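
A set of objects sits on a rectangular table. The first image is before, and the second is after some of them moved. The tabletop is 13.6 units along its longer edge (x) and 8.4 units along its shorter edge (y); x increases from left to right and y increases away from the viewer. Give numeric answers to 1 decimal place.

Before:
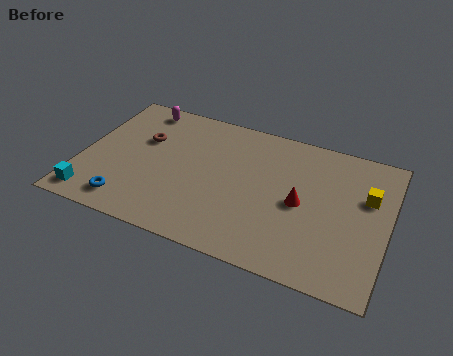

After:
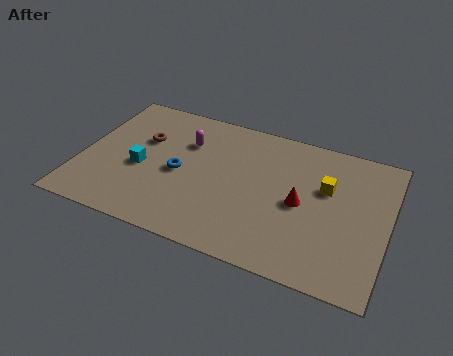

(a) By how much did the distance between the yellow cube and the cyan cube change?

-4.3

Before: roughly 12.6 units apart; after: 8.3. That's 4.3 units closer together.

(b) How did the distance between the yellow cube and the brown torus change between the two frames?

-1.8

The distance was about 10.0 in the first image and 8.2 in the second, so they moved 1.8 units closer together.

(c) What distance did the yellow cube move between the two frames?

1.8

From (12.6, 5.4) to (10.8, 5.3), the yellow cube covered √(1.8² + 0.1²) ≈ 1.8 units.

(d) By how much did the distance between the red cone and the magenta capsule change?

-2.7

The distance was about 8.3 in the first image and 5.6 in the second, so they moved 2.7 units closer together.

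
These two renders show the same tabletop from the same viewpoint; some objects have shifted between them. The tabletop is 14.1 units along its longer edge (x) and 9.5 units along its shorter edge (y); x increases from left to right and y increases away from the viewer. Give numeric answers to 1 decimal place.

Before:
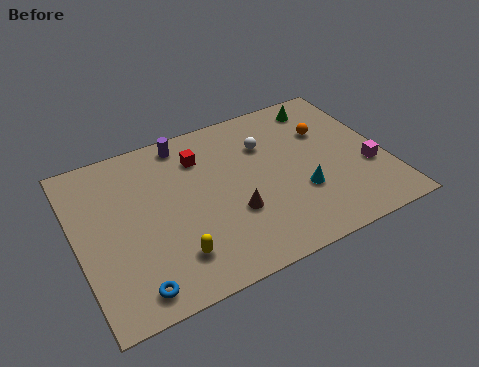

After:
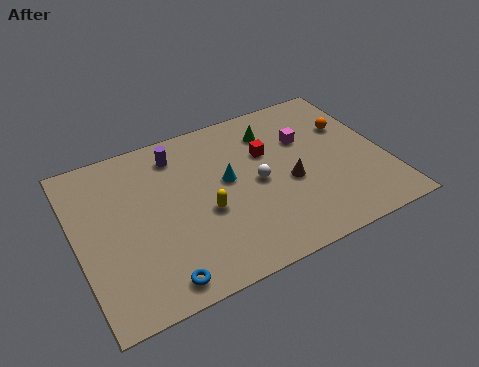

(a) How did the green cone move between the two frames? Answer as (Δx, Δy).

(-2.5, -0.7)

The green cone started near (11.8, 8.1) and ended near (9.3, 7.4).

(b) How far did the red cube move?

3.2

The red cube moved from about (5.9, 7.2) to (8.9, 6.2), a distance of √(3.0² + 1.0²) ≈ 3.2.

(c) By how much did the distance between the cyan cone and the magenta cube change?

+0.7

Before: roughly 3.2 units apart; after: 3.9. That's 0.7 units further apart.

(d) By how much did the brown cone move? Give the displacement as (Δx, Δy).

(2.7, 0.7)

From the two frames, the brown cone sits at roughly (6.9, 3.3) before and (9.6, 4.0) after.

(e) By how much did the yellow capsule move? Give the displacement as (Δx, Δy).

(1.7, 1.8)

The yellow capsule was at about (4.0, 2.1) and moved to about (5.7, 3.9).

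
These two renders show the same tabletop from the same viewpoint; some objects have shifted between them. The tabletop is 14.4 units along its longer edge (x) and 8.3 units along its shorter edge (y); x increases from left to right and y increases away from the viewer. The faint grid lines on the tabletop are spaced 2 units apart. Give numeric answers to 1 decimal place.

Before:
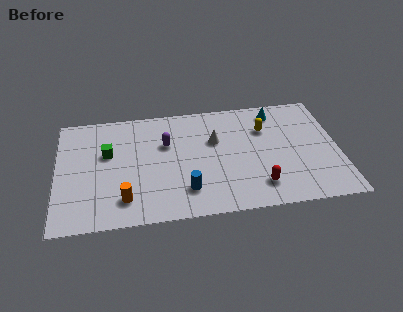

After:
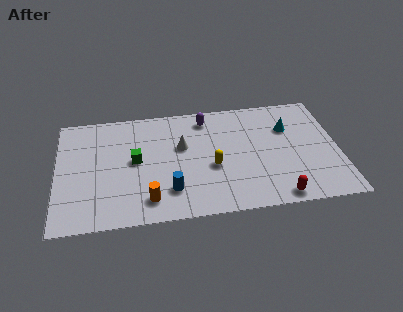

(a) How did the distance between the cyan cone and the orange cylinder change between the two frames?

-1.1

They were about 9.5 units apart before and 8.4 after — 1.1 units closer together.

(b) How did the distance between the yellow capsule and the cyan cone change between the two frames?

+3.3

The distance was about 1.3 in the first image and 4.6 in the second, so they moved 3.3 units further apart.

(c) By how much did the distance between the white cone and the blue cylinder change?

-0.6

Before: roughly 3.8 units apart; after: 3.2. That's 0.6 units closer together.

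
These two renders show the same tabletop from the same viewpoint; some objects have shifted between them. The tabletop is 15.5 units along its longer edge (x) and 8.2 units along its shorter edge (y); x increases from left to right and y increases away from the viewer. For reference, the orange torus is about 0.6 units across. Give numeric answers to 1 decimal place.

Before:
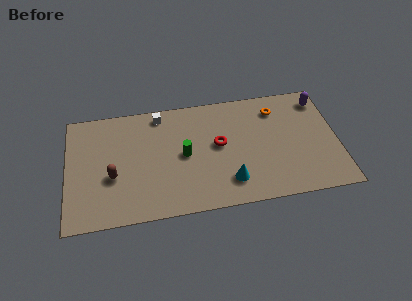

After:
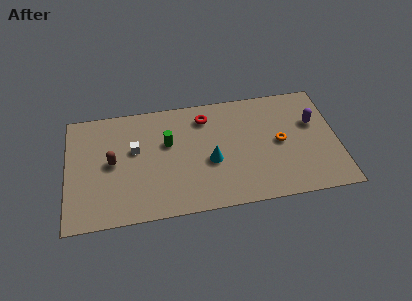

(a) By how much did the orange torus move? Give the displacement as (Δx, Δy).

(0.1, -2.4)

The orange torus was at about (12.1, 6.5) and moved to about (12.2, 4.1).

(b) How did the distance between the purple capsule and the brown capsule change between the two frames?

-1.0

They were about 12.6 units apart before and 11.6 after — 1.0 units closer together.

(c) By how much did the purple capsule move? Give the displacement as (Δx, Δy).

(-0.5, -1.6)

The purple capsule was at about (14.7, 6.8) and moved to about (14.2, 5.2).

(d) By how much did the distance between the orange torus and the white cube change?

+1.6

The distance was about 6.7 in the first image and 8.3 in the second, so they moved 1.6 units further apart.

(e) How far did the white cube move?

2.7

From (5.4, 7.2) to (3.9, 4.9), the white cube covered √(1.5² + 2.3²) ≈ 2.7 units.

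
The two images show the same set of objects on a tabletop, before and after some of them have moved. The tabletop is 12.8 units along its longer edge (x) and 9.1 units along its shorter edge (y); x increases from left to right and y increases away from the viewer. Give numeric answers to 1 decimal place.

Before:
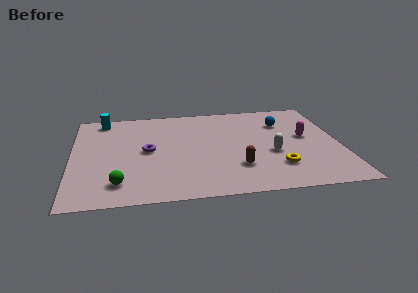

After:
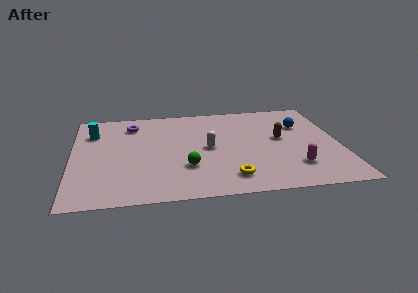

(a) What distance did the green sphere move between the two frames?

3.4

The green sphere was near (2.2, 1.7) before and (5.4, 2.8) after, so it travelled √(3.2² + 1.1²) ≈ 3.4 units.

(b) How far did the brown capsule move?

3.3

The brown capsule was near (7.8, 2.5) before and (10.0, 5.0) after, so it travelled √(2.2² + 2.5²) ≈ 3.3 units.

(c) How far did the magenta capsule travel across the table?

2.9

The magenta capsule was near (11.2, 5.0) before and (10.5, 2.2) after, so it travelled √(0.7² + 2.8²) ≈ 2.9 units.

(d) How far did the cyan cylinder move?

1.4

The cyan cylinder moved from about (1.5, 8.0) to (1.0, 6.7), a distance of √(0.5² + 1.3²) ≈ 1.4.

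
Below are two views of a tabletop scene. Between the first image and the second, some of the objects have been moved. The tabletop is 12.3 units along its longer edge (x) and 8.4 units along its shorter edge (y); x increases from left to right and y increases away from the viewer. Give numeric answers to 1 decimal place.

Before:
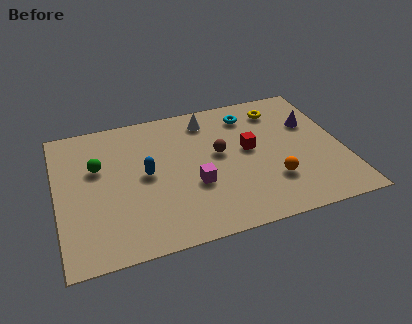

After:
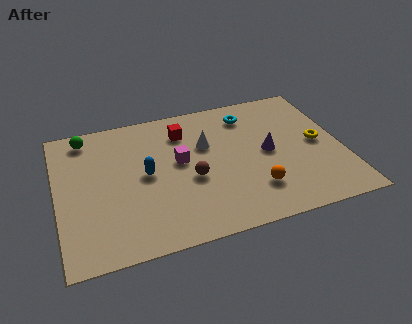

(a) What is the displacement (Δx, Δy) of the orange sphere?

(-0.8, -0.3)

From the two frames, the orange sphere sits at roughly (9.1, 2.4) before and (8.3, 2.1) after.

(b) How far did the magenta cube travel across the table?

1.7

From (5.8, 3.1) to (5.3, 4.7), the magenta cube covered √(0.5² + 1.6²) ≈ 1.7 units.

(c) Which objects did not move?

the cyan torus and the blue capsule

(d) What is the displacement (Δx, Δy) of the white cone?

(-0.2, -1.6)

The white cone was at about (6.7, 7.0) and moved to about (6.5, 5.4).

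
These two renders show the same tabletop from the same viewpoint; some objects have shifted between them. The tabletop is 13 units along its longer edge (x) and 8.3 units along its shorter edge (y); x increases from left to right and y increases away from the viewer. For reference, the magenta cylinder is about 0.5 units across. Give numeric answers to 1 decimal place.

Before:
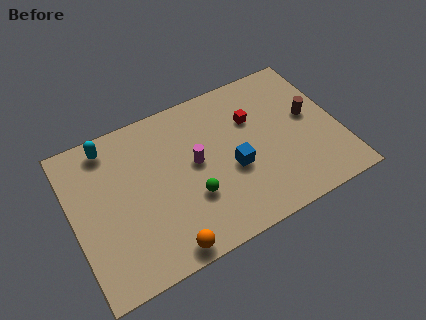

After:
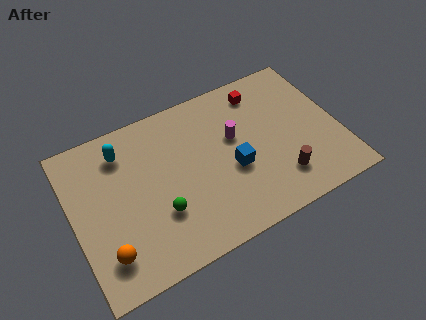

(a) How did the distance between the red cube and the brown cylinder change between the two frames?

+2.1

The distance was about 2.9 in the first image and 5.0 in the second, so they moved 2.1 units further apart.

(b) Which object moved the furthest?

the brown cylinder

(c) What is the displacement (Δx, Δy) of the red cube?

(0.6, 1.3)

The red cube was at about (9.0, 5.6) and moved to about (9.6, 6.9).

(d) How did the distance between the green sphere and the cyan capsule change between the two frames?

-1.5

The distance was about 5.6 in the first image and 4.1 in the second, so they moved 1.5 units closer together.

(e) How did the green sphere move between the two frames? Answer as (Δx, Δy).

(-1.6, -0.1)

The green sphere started near (5.6, 2.8) and ended near (4.0, 2.7).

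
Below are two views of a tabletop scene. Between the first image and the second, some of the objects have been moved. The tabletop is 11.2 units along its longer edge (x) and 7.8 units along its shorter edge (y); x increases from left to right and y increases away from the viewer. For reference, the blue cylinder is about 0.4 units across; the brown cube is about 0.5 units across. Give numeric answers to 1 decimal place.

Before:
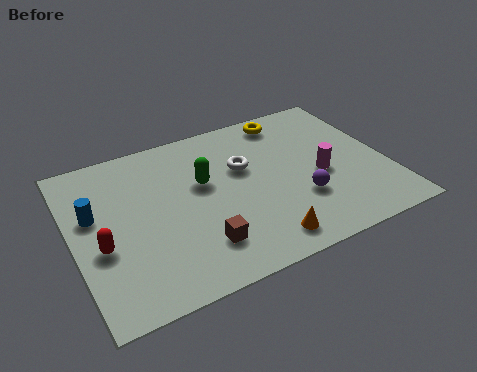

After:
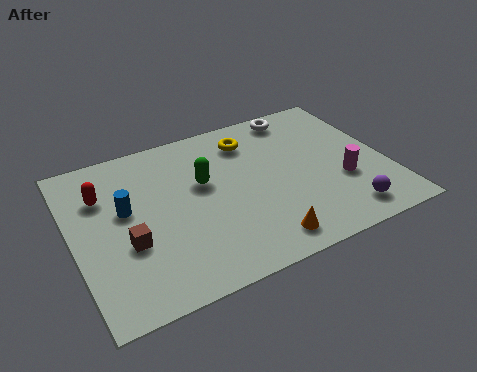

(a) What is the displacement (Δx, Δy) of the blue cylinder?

(1.1, -0.2)

From the two frames, the blue cylinder sits at roughly (0.8, 4.7) before and (1.9, 4.5) after.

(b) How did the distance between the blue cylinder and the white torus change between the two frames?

+1.6

Before: roughly 5.4 units apart; after: 7.0. That's 1.6 units further apart.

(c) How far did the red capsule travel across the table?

2.4

From (0.9, 3.1) to (1.2, 5.5), the red capsule covered √(0.3² + 2.4²) ≈ 2.4 units.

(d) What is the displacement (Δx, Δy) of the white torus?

(2.3, 2.0)

The white torus started near (6.2, 4.9) and ended near (8.5, 6.9).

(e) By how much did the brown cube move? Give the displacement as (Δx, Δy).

(-2.4, 1.1)

The brown cube started near (4.2, 1.8) and ended near (1.8, 2.9).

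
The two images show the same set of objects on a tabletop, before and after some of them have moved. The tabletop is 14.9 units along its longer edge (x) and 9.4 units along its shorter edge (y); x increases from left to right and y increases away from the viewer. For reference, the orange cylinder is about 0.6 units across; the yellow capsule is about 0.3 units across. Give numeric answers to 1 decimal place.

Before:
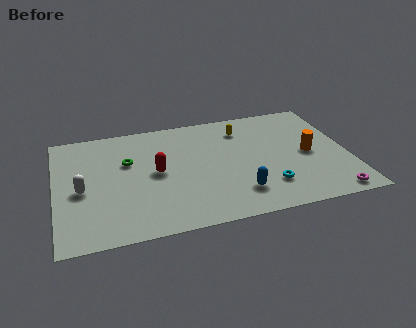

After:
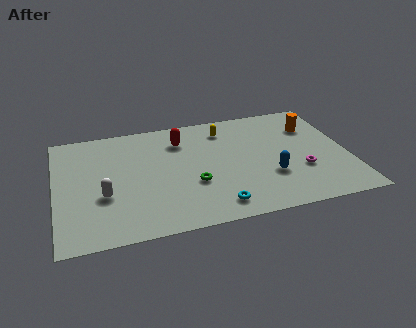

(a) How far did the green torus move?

4.1

The green torus was near (3.7, 6.0) before and (6.9, 3.4) after, so it travelled √(3.2² + 2.6²) ≈ 4.1 units.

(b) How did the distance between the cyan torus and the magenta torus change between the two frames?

+1.4

The distance was about 3.4 in the first image and 4.8 in the second, so they moved 1.4 units further apart.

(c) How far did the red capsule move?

2.8

The red capsule moved from about (5.1, 4.8) to (6.5, 7.2), a distance of √(1.4² + 2.4²) ≈ 2.8.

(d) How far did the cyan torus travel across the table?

2.8

The cyan torus moved from about (10.6, 2.3) to (7.9, 1.4), a distance of √(2.7² + 0.9²) ≈ 2.8.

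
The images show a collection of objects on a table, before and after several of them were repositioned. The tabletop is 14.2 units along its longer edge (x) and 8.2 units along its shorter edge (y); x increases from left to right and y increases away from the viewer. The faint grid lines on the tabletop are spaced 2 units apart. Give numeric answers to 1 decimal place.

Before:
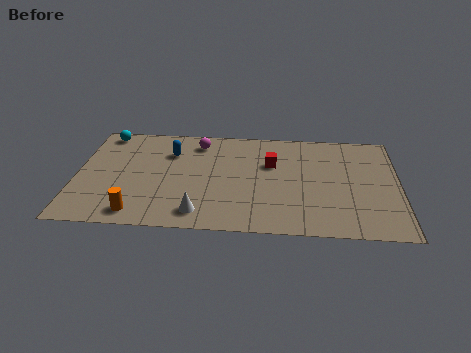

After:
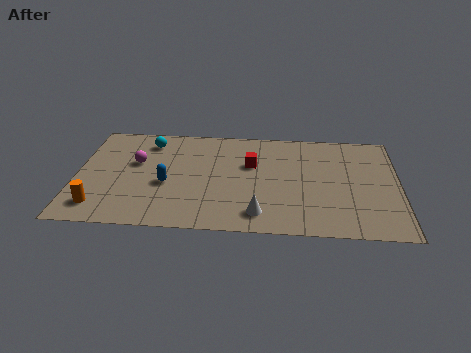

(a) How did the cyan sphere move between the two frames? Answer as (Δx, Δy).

(2.0, -0.6)

The cyan sphere was at about (1.1, 7.3) and moved to about (3.1, 6.7).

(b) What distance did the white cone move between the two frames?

2.6

From (5.5, 1.3) to (8.1, 1.4), the white cone covered √(2.6² + 0.1²) ≈ 2.6 units.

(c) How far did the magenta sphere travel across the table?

3.2

The magenta sphere moved from about (5.3, 6.8) to (2.6, 5.0), a distance of √(2.7² + 1.8²) ≈ 3.2.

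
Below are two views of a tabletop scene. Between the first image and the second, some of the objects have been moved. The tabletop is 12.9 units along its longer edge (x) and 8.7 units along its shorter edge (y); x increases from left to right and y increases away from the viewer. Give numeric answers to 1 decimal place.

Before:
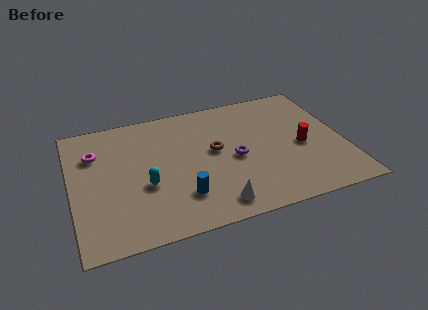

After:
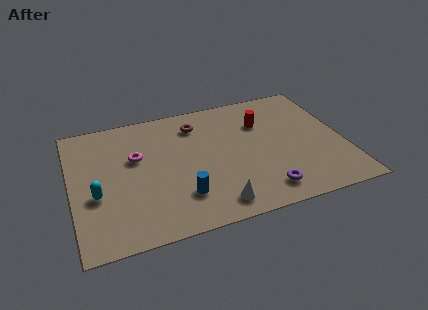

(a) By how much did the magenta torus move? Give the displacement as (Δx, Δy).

(1.9, -0.8)

The magenta torus was at about (1.2, 6.2) and moved to about (3.1, 5.4).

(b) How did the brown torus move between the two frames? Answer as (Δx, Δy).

(-0.7, 2.1)

The brown torus started near (6.8, 4.8) and ended near (6.1, 6.9).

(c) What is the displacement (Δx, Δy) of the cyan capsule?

(-2.3, 0.0)

The cyan capsule was at about (3.4, 3.4) and moved to about (1.1, 3.4).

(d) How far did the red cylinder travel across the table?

2.8

From (10.9, 3.9) to (9.2, 6.1), the red cylinder covered √(1.7² + 2.2²) ≈ 2.8 units.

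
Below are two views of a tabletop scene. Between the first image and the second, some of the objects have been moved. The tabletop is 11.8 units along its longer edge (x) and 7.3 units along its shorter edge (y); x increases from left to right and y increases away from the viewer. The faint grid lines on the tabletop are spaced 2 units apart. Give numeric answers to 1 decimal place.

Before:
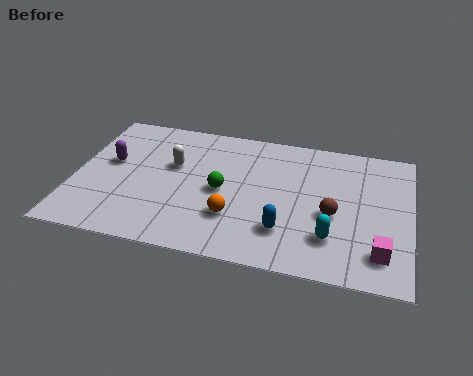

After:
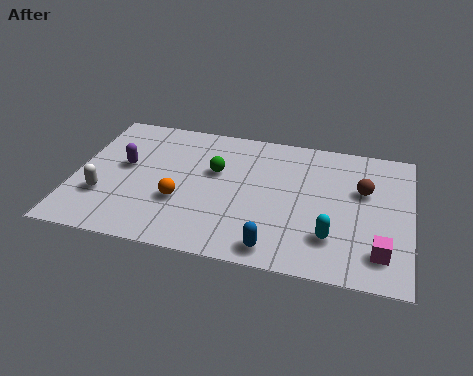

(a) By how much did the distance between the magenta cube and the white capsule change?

+1.7

The distance was about 8.0 in the first image and 9.7 in the second, so they moved 1.7 units further apart.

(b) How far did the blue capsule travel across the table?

1.0

The blue capsule moved from about (7.5, 1.9) to (7.2, 0.9), a distance of √(0.3² + 1.0²) ≈ 1.0.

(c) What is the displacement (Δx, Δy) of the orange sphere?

(-1.9, 0.4)

From the two frames, the orange sphere sits at roughly (5.7, 2.2) before and (3.8, 2.6) after.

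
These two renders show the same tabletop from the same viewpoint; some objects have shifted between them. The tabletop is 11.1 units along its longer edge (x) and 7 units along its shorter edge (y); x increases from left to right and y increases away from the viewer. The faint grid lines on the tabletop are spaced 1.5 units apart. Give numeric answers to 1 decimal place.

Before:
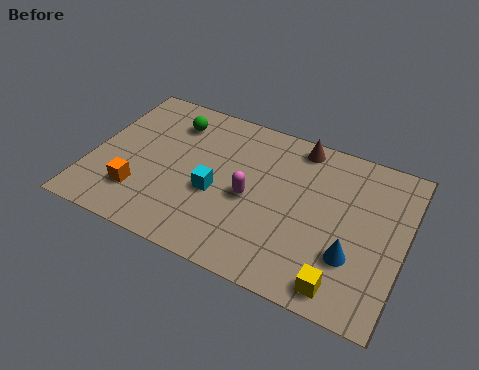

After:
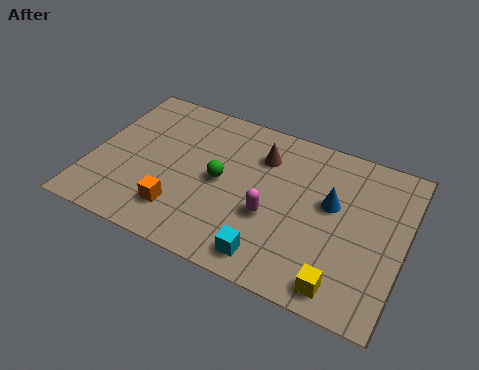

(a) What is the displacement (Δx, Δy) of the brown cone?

(-1.2, -1.0)

The brown cone started near (7.1, 6.2) and ended near (5.9, 5.2).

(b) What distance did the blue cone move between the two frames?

2.1

From (9.4, 2.2) to (8.5, 4.1), the blue cone covered √(0.9² + 1.9²) ≈ 2.1 units.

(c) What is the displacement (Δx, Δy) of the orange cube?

(1.5, -0.2)

From the two frames, the orange cube sits at roughly (1.9, 1.8) before and (3.4, 1.6) after.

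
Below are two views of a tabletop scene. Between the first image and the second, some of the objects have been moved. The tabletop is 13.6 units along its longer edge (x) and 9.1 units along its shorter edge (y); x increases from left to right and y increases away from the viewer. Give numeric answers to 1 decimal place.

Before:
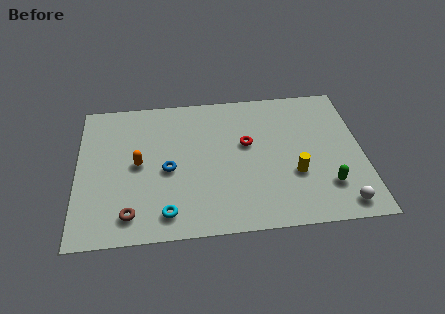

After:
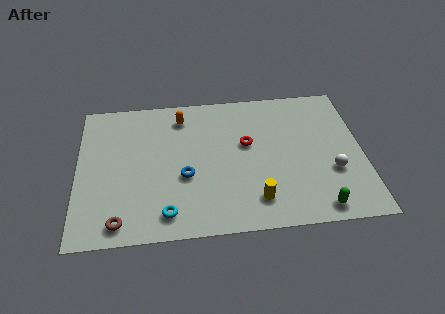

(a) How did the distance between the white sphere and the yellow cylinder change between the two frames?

+1.0

Before: roughly 3.0 units apart; after: 4.0. That's 1.0 units further apart.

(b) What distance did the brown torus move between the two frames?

0.6

From (2.5, 1.5) to (2.0, 1.1), the brown torus covered √(0.5² + 0.4²) ≈ 0.6 units.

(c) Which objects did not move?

the red torus and the cyan torus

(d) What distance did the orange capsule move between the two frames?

3.6

The orange capsule was near (2.9, 4.6) before and (5.0, 7.5) after, so it travelled √(2.1² + 2.9²) ≈ 3.6 units.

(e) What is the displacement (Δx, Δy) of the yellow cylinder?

(-1.9, -1.4)

The yellow cylinder started near (10.3, 3.2) and ended near (8.4, 1.8).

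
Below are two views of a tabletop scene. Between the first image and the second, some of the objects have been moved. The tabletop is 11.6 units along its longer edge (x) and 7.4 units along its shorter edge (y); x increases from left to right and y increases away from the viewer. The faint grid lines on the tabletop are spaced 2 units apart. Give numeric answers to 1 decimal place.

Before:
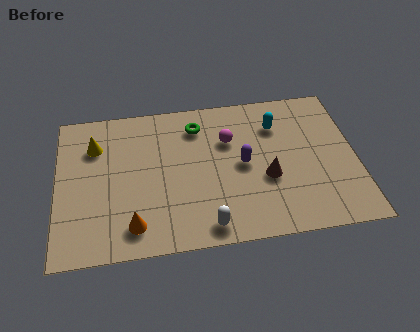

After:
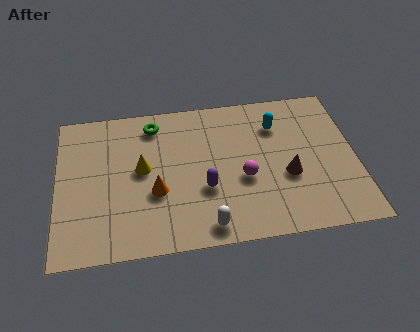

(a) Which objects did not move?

the white capsule and the cyan capsule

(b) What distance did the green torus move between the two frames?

1.7

From (5.5, 5.9) to (3.8, 6.2), the green torus covered √(1.7² + 0.3²) ≈ 1.7 units.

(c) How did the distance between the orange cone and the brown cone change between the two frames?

-0.3

Before: roughly 5.4 units apart; after: 5.1. That's 0.3 units closer together.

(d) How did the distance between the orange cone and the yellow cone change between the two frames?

-3.0

Before: roughly 4.3 units apart; after: 1.3. That's 3.0 units closer together.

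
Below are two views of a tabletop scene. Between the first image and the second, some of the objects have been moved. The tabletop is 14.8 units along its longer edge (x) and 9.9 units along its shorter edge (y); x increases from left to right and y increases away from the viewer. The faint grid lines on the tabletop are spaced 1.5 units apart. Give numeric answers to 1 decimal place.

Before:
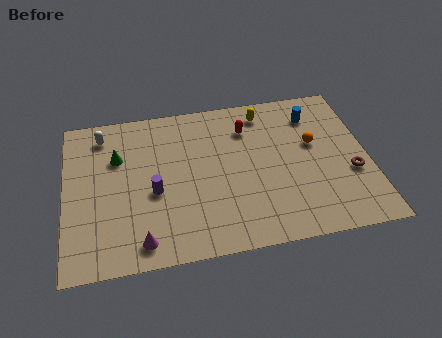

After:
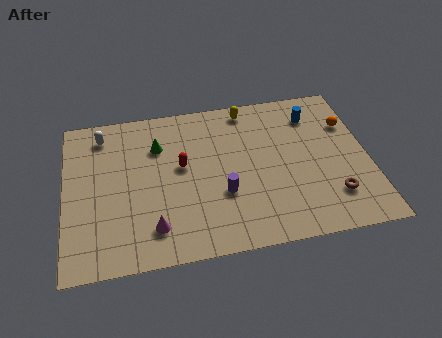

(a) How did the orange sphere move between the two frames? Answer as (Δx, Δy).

(1.8, 1.0)

The orange sphere started near (12.2, 5.9) and ended near (14.0, 6.9).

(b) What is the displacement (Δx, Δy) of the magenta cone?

(0.6, 0.7)

The magenta cone was at about (3.6, 1.3) and moved to about (4.2, 2.0).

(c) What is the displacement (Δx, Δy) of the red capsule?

(-3.3, -1.9)

The red capsule started near (9.0, 7.5) and ended near (5.7, 5.6).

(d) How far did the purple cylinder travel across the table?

3.4

The purple cylinder moved from about (4.3, 4.2) to (7.6, 3.5), a distance of √(3.3² + 0.7²) ≈ 3.4.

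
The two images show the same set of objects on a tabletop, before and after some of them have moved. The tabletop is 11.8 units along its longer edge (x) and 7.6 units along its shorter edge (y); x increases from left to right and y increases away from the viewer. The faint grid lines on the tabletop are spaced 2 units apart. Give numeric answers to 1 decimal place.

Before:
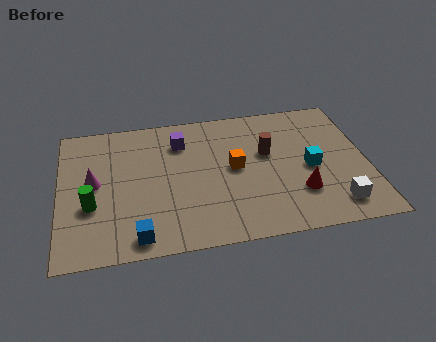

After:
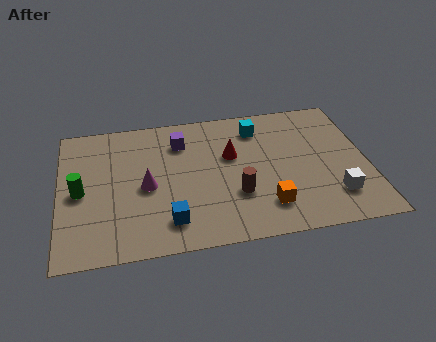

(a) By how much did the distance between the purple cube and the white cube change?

-0.3

They were about 7.3 units apart before and 7.0 after — 0.3 units closer together.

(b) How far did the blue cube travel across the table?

1.3

The blue cube moved from about (2.9, 0.9) to (4.1, 1.5), a distance of √(1.2² + 0.6²) ≈ 1.3.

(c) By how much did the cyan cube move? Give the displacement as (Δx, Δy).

(-1.9, 2.6)

From the two frames, the cyan cube sits at roughly (9.6, 3.5) before and (7.7, 6.1) after.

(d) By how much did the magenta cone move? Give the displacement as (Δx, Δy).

(2.0, -0.5)

The magenta cone started near (1.3, 4.0) and ended near (3.3, 3.5).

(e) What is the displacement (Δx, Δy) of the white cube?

(0.0, 0.5)

From the two frames, the white cube sits at roughly (10.4, 1.3) before and (10.4, 1.8) after.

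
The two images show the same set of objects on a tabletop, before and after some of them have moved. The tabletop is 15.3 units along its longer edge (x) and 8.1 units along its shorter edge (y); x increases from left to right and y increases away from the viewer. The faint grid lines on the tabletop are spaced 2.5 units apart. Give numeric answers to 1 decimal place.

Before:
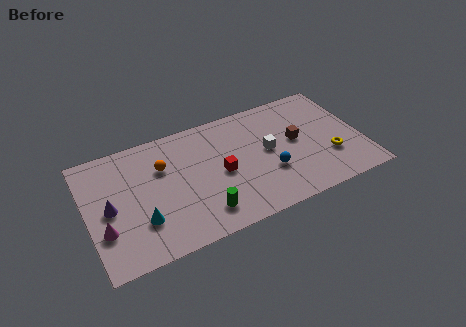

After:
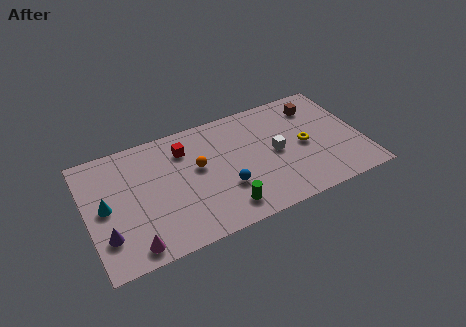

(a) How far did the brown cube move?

2.4

The brown cube moved from about (11.7, 4.4) to (13.1, 6.4), a distance of √(1.4² + 2.0²) ≈ 2.4.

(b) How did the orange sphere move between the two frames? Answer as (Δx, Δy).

(1.9, -0.8)

The orange sphere started near (4.3, 5.5) and ended near (6.2, 4.7).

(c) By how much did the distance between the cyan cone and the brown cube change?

+3.2

The distance was about 9.1 in the first image and 12.3 in the second, so they moved 3.2 units further apart.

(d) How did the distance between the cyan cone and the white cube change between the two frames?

+2.0

The distance was about 7.5 in the first image and 9.5 in the second, so they moved 2.0 units further apart.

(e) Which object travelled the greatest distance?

the red cube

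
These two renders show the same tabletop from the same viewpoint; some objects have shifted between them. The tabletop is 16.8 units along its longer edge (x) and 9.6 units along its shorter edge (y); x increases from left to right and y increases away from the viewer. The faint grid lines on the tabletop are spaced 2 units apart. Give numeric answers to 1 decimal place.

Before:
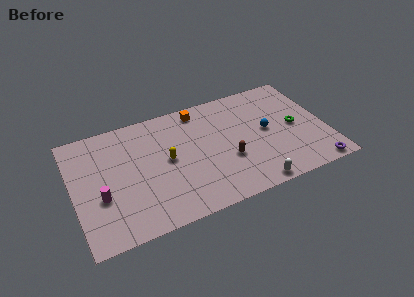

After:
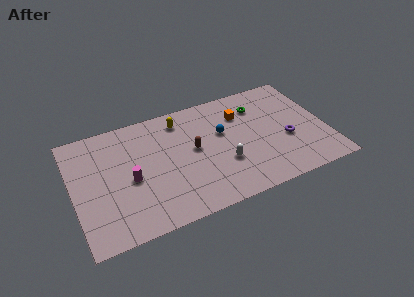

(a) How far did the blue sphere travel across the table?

3.0

From (12.9, 5.0) to (10.0, 5.9), the blue sphere covered √(2.9² + 0.9²) ≈ 3.0 units.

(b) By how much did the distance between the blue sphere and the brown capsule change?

-1.1

They were about 3.2 units apart before and 2.1 after — 1.1 units closer together.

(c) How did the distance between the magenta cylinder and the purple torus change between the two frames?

-3.8

The distance was about 14.2 in the first image and 10.4 in the second, so they moved 3.8 units closer together.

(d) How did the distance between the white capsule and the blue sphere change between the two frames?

-1.9

The distance was about 4.5 in the first image and 2.6 in the second, so they moved 1.9 units closer together.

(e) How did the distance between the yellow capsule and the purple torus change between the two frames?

-2.4

The distance was about 10.3 in the first image and 7.9 in the second, so they moved 2.4 units closer together.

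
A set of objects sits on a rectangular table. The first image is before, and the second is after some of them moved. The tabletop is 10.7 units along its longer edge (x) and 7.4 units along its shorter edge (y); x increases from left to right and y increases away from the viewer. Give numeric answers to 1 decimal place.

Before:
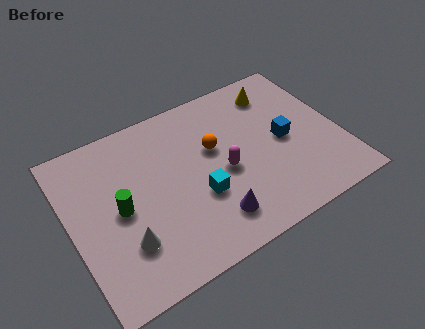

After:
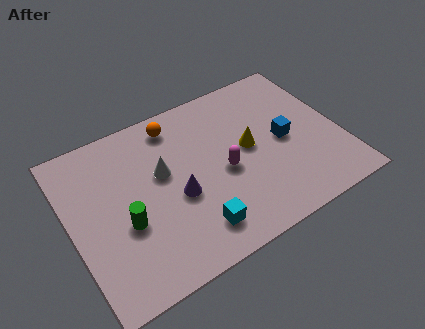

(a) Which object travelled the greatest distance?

the white cone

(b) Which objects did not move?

the blue cube and the magenta capsule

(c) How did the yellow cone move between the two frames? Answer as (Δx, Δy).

(-1.5, -2.1)

The yellow cone was at about (8.6, 6.0) and moved to about (7.1, 3.9).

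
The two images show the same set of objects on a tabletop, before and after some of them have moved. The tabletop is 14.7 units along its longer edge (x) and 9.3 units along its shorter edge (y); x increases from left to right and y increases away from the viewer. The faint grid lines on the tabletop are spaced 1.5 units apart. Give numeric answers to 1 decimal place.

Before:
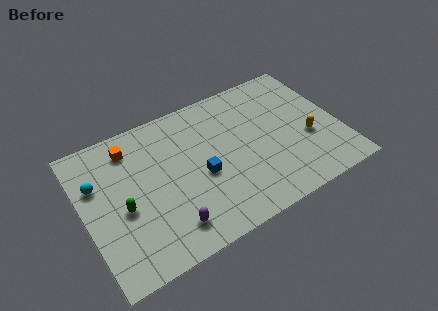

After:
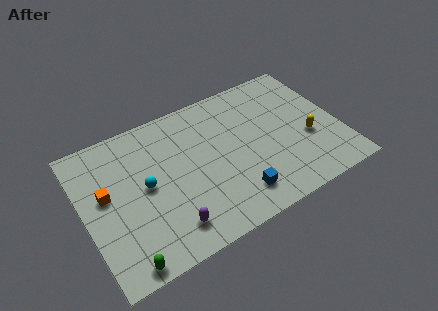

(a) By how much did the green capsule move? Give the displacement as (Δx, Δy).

(-0.4, -3.2)

The green capsule was at about (2.1, 4.0) and moved to about (1.7, 0.8).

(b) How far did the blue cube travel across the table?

2.8

The blue cube was near (6.6, 4.0) before and (8.3, 1.8) after, so it travelled √(1.7² + 2.2²) ≈ 2.8 units.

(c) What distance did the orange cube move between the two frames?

2.9

The orange cube moved from about (3.0, 7.6) to (1.3, 5.3), a distance of √(1.7² + 2.3²) ≈ 2.9.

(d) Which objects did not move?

the purple capsule and the yellow capsule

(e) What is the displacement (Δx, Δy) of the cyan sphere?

(2.6, -1.4)

From the two frames, the cyan sphere sits at roughly (0.9, 6.2) before and (3.5, 4.8) after.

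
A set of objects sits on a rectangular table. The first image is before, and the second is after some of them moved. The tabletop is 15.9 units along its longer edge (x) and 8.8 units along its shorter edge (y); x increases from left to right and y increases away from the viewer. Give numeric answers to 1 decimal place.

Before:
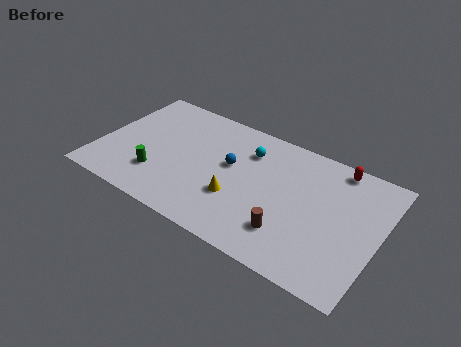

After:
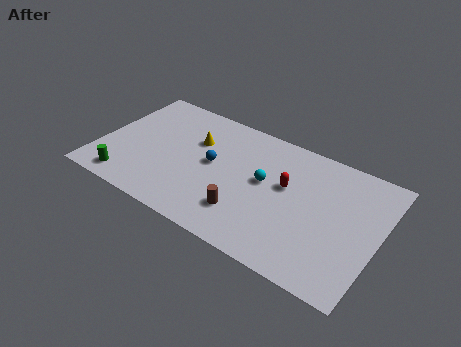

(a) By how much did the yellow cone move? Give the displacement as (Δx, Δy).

(-2.9, 2.9)

From the two frames, the yellow cone sits at roughly (8.1, 3.0) before and (5.2, 5.9) after.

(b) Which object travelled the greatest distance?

the yellow cone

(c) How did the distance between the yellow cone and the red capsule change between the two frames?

-1.6

The distance was about 7.0 in the first image and 5.4 in the second, so they moved 1.6 units closer together.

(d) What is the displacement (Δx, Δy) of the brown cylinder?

(-2.5, 0.0)

From the two frames, the brown cylinder sits at roughly (11.2, 2.2) before and (8.7, 2.2) after.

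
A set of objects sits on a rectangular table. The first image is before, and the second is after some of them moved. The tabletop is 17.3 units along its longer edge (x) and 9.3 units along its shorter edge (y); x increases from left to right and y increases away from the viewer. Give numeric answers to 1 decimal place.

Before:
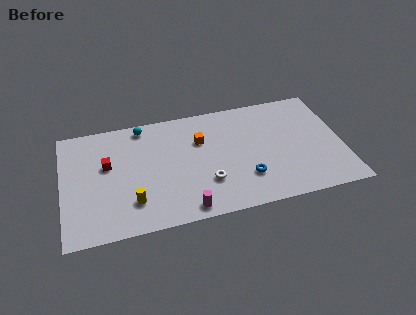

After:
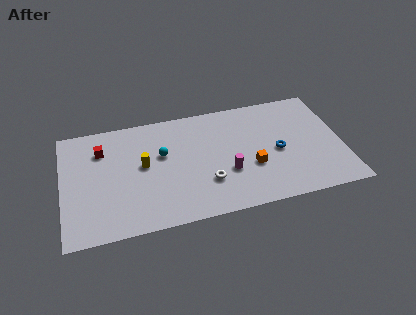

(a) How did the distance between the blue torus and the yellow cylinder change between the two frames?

+1.3

Before: roughly 7.0 units apart; after: 8.3. That's 1.3 units further apart.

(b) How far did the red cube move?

1.3

The red cube moved from about (2.8, 5.6) to (2.5, 6.9), a distance of √(0.3² + 1.3²) ≈ 1.3.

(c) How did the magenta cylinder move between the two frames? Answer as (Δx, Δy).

(2.7, 2.3)

The magenta cylinder was at about (7.4, 1.0) and moved to about (10.1, 3.3).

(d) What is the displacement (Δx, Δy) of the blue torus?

(2.1, 1.7)

The blue torus started near (11.2, 2.6) and ended near (13.3, 4.3).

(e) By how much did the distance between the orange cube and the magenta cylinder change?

-3.9

The distance was about 5.4 in the first image and 1.5 in the second, so they moved 3.9 units closer together.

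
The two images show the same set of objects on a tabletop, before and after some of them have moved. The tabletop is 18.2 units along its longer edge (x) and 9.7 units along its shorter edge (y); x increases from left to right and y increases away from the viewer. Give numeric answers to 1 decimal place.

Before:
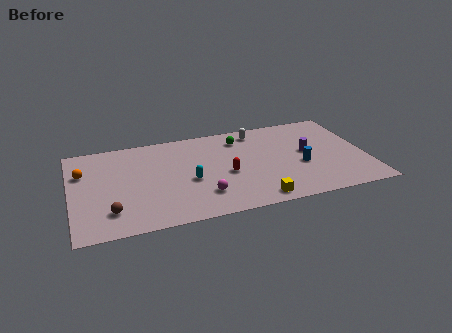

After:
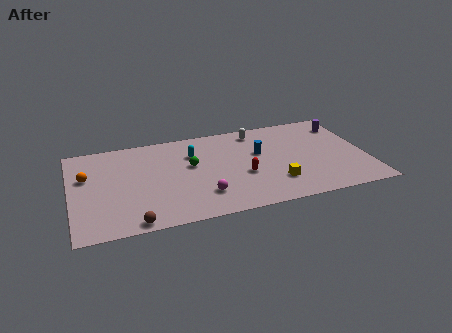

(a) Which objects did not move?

the white capsule and the magenta sphere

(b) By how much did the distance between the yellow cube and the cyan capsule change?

+1.6

They were about 4.9 units apart before and 6.5 after — 1.6 units further apart.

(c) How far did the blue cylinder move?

3.1

From (14.1, 3.9) to (11.7, 5.9), the blue cylinder covered √(2.4² + 2.0²) ≈ 3.1 units.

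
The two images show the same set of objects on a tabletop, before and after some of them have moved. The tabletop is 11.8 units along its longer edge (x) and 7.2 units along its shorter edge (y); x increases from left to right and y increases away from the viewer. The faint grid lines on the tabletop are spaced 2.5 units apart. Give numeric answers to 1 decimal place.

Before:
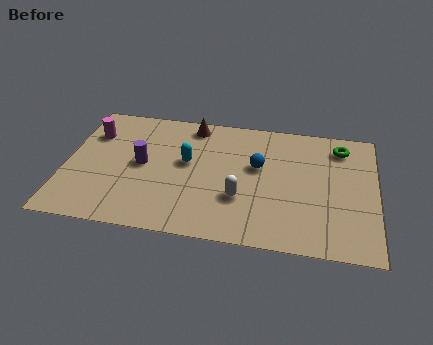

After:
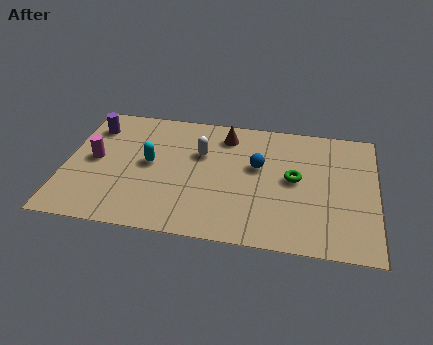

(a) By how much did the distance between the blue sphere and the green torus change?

-2.0

Before: roughly 3.5 units apart; after: 1.5. That's 2.0 units closer together.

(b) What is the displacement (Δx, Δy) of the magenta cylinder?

(0.2, -1.5)

The magenta cylinder started near (0.9, 5.2) and ended near (1.1, 3.7).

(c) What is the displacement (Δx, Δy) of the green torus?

(-1.7, -2.1)

From the two frames, the green torus sits at roughly (10.4, 5.9) before and (8.7, 3.8) after.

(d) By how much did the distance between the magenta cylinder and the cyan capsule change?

-1.8

The distance was about 3.9 in the first image and 2.1 in the second, so they moved 1.8 units closer together.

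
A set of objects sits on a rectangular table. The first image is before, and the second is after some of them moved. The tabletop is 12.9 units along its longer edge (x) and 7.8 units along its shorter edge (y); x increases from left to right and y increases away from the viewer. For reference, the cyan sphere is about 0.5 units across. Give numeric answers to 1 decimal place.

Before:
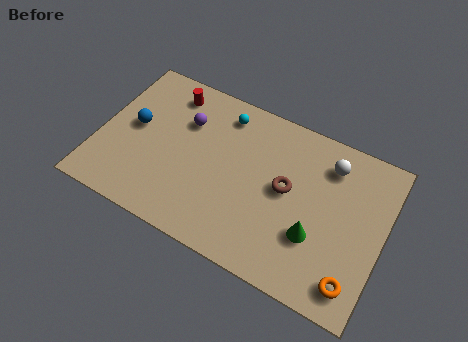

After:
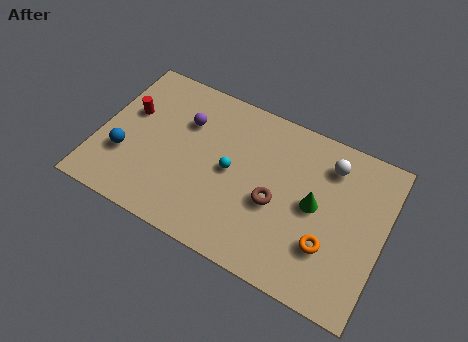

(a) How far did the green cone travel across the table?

1.4

The green cone moved from about (10.0, 2.6) to (9.8, 4.0), a distance of √(0.2² + 1.4²) ≈ 1.4.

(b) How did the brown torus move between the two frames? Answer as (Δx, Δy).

(-0.4, -0.9)

From the two frames, the brown torus sits at roughly (8.5, 4.2) before and (8.1, 3.3) after.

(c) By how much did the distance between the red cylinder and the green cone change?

+0.4

They were about 8.2 units apart before and 8.6 after — 0.4 units further apart.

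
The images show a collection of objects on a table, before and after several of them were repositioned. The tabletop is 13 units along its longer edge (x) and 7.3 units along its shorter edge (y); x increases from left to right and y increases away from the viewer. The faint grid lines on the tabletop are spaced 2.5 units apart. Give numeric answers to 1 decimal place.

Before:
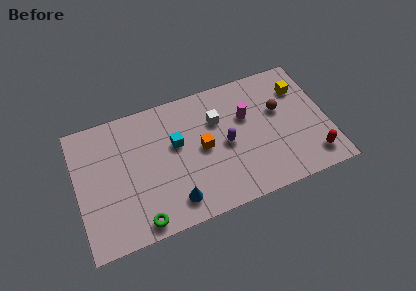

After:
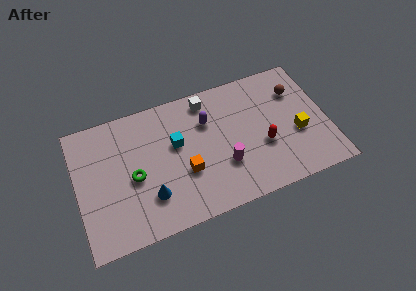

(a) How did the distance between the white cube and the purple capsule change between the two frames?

-0.3

The distance was about 1.5 in the first image and 1.2 in the second, so they moved 0.3 units closer together.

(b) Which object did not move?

the cyan cube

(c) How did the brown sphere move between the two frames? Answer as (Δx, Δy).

(1.0, 0.8)

From the two frames, the brown sphere sits at roughly (10.6, 4.5) before and (11.6, 5.3) after.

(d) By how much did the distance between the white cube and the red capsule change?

-1.5

Before: roughly 5.9 units apart; after: 4.4. That's 1.5 units closer together.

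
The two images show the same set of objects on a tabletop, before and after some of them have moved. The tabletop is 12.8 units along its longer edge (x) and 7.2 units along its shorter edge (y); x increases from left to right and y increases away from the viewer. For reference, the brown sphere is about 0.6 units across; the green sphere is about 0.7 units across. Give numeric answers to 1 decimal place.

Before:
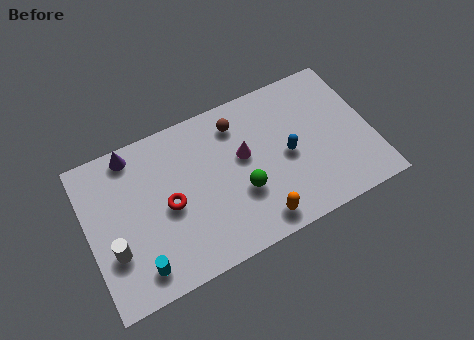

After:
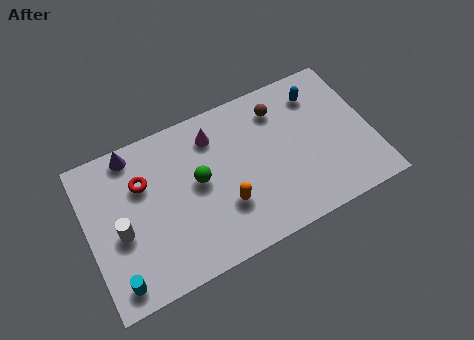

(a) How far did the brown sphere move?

1.9

The brown sphere moved from about (7.0, 5.8) to (8.9, 5.7), a distance of √(1.9² + 0.1²) ≈ 1.9.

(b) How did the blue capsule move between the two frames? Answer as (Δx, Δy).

(1.7, 2.3)

From the two frames, the blue capsule sits at roughly (9.0, 3.4) before and (10.7, 5.7) after.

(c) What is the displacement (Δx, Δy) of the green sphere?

(-1.8, 1.3)

The green sphere was at about (6.8, 2.6) and moved to about (5.0, 3.9).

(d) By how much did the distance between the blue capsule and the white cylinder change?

+1.6

Before: roughly 8.1 units apart; after: 9.7. That's 1.6 units further apart.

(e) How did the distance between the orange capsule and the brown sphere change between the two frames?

-0.3

They were about 4.8 units apart before and 4.5 after — 0.3 units closer together.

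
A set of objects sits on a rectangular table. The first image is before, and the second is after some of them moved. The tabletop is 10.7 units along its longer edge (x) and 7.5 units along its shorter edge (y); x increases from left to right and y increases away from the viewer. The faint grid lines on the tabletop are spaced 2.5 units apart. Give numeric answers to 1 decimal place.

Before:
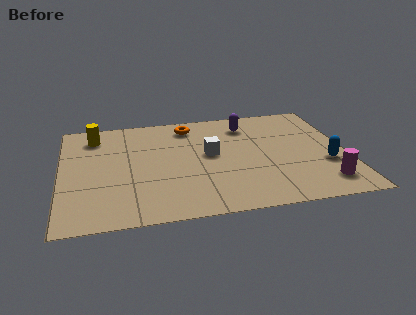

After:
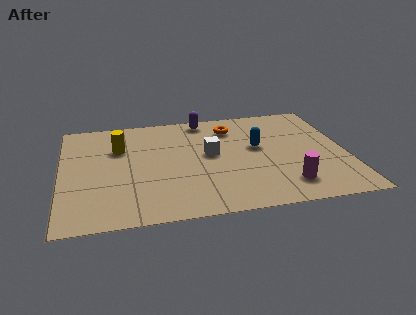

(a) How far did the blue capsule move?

3.0

The blue capsule moved from about (9.9, 2.7) to (7.4, 4.3), a distance of √(2.5² + 1.6²) ≈ 3.0.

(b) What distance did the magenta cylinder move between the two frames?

1.4

The magenta cylinder moved from about (9.7, 1.4) to (8.3, 1.5), a distance of √(1.4² + 0.1²) ≈ 1.4.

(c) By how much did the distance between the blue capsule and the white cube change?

-2.7

The distance was about 4.5 in the first image and 1.8 in the second, so they moved 2.7 units closer together.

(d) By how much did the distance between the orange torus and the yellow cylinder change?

+0.8

They were about 3.6 units apart before and 4.4 after — 0.8 units further apart.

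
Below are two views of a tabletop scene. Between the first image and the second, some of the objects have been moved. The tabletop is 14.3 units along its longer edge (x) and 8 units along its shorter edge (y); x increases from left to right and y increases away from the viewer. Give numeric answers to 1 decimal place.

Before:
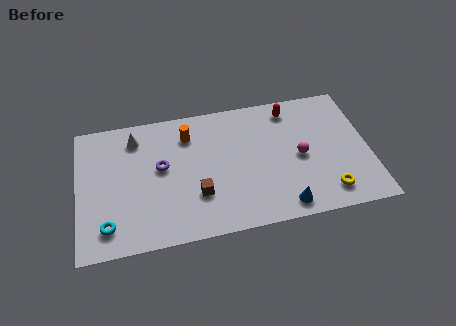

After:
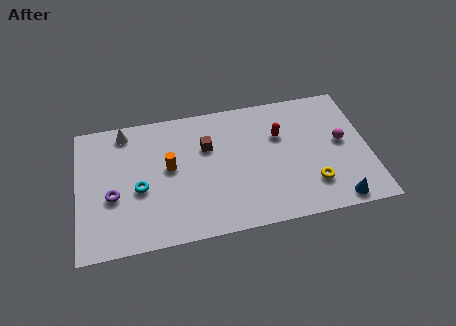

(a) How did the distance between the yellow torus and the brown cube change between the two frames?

-0.4

They were about 6.4 units apart before and 6.0 after — 0.4 units closer together.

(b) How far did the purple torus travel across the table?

2.7

From (4.1, 4.5) to (1.7, 3.2), the purple torus covered √(2.4² + 1.3²) ≈ 2.7 units.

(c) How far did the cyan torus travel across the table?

2.5

The cyan torus moved from about (1.4, 1.5) to (3.0, 3.4), a distance of √(1.6² + 1.9²) ≈ 2.5.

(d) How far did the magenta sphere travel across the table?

2.2

The magenta sphere moved from about (10.9, 3.8) to (13.0, 4.3), a distance of √(2.1² + 0.5²) ≈ 2.2.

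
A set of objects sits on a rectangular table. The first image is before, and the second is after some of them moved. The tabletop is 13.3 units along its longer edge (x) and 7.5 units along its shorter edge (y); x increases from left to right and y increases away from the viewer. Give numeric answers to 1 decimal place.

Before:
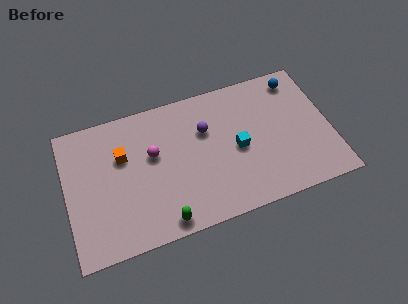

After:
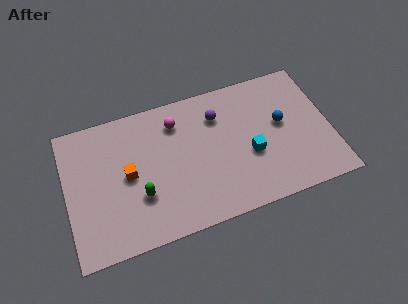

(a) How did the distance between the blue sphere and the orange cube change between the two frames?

-1.3

Before: roughly 9.1 units apart; after: 7.8. That's 1.3 units closer together.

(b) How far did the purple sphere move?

0.9

The purple sphere was near (7.1, 5.0) before and (7.8, 5.6) after, so it travelled √(0.7² + 0.6²) ≈ 0.9 units.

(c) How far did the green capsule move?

2.0

The green capsule was near (4.6, 0.8) before and (3.6, 2.5) after, so it travelled √(1.0² + 1.7²) ≈ 2.0 units.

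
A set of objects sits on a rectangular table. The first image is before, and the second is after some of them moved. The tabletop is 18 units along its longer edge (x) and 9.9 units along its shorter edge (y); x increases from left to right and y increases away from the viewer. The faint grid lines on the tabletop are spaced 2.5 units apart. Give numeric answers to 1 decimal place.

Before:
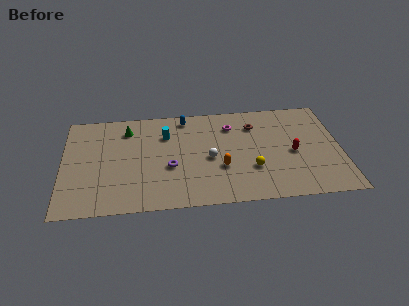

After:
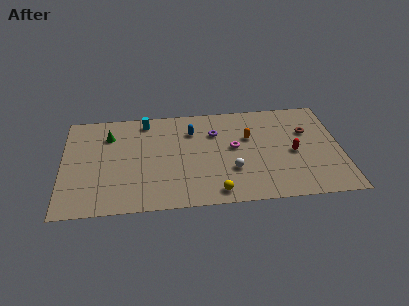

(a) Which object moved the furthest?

the purple torus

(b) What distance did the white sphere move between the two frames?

1.9

The white sphere moved from about (9.5, 4.5) to (10.9, 3.2), a distance of √(1.4² + 1.3²) ≈ 1.9.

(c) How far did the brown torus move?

3.5

The brown torus moved from about (12.5, 7.5) to (15.9, 6.5), a distance of √(3.4² + 1.0²) ≈ 3.5.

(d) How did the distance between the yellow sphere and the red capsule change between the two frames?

+3.1

Before: roughly 3.0 units apart; after: 6.1. That's 3.1 units further apart.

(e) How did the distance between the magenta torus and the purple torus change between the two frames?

-3.5

They were about 5.5 units apart before and 2.0 after — 3.5 units closer together.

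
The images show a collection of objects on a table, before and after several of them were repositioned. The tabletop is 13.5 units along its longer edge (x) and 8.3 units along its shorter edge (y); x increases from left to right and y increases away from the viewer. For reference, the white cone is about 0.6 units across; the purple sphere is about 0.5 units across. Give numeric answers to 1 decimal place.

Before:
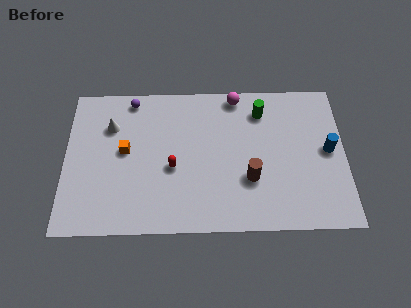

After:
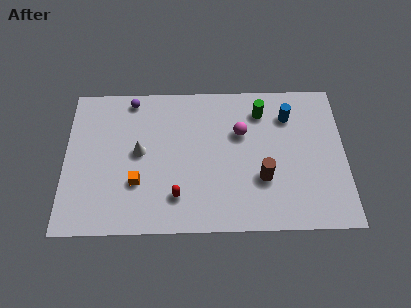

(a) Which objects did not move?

the green cylinder and the purple sphere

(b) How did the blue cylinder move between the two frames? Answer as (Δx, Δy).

(-1.9, 2.0)

The blue cylinder started near (12.7, 4.3) and ended near (10.8, 6.3).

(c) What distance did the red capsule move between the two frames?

1.6

From (5.2, 3.5) to (5.4, 1.9), the red capsule covered √(0.2² + 1.6²) ≈ 1.6 units.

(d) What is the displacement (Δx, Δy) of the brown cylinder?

(0.6, 0.0)

The brown cylinder started near (8.9, 2.8) and ended near (9.5, 2.8).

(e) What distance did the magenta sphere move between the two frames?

2.1

From (8.3, 7.5) to (8.5, 5.4), the magenta sphere covered √(0.2² + 2.1²) ≈ 2.1 units.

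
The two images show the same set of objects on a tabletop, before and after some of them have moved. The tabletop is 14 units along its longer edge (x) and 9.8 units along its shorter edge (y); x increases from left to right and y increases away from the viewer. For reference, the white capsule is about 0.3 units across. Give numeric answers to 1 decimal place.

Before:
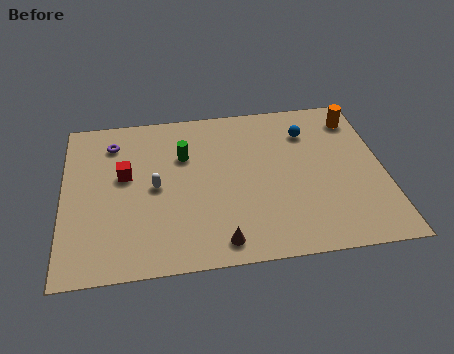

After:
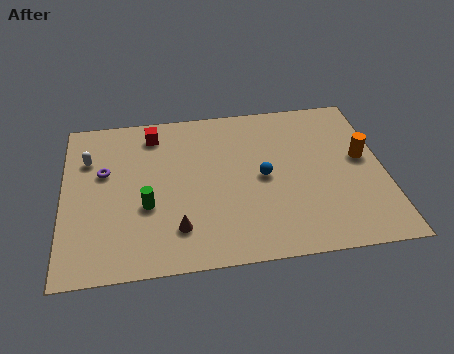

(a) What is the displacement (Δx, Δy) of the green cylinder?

(-1.7, -2.9)

From the two frames, the green cylinder sits at roughly (5.3, 6.6) before and (3.6, 3.7) after.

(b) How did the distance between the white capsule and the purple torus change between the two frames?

-2.4

The distance was about 3.5 in the first image and 1.1 in the second, so they moved 2.4 units closer together.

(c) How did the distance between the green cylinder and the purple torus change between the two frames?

-0.4

They were about 3.3 units apart before and 2.9 after — 0.4 units closer together.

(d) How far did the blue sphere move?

3.3

From (10.8, 7.4) to (8.7, 4.8), the blue sphere covered √(2.1² + 2.6²) ≈ 3.3 units.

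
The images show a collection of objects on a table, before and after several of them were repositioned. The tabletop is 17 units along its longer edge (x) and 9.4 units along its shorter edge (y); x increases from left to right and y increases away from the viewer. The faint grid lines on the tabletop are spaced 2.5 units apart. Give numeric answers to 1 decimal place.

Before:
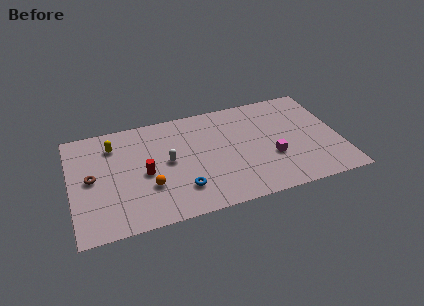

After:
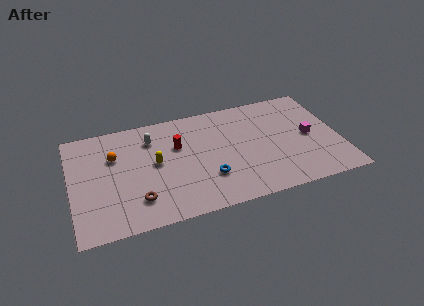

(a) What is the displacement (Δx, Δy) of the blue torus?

(1.7, 0.5)

The blue torus was at about (6.8, 2.3) and moved to about (8.5, 2.8).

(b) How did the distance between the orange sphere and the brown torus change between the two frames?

+0.4

The distance was about 3.9 in the first image and 4.3 in the second, so they moved 0.4 units further apart.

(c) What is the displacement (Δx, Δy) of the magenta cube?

(2.5, 1.2)

The magenta cube started near (12.6, 3.4) and ended near (15.1, 4.6).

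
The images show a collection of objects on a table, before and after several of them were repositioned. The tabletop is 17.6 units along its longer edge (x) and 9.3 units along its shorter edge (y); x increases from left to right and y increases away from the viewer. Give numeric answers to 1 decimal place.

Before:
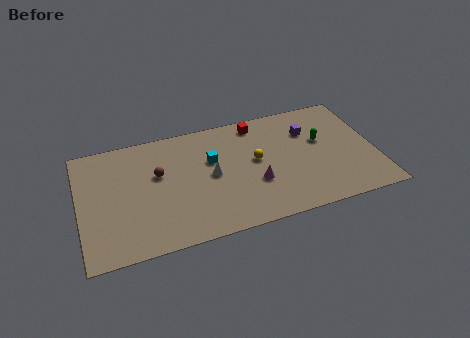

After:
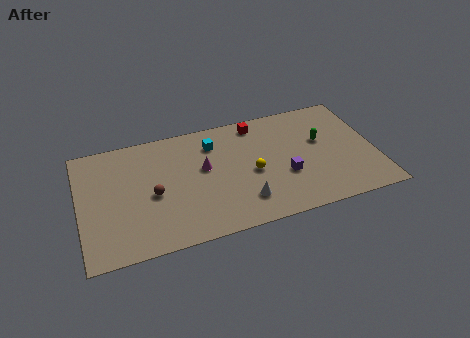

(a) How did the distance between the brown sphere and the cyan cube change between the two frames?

+1.6

Before: roughly 3.2 units apart; after: 4.8. That's 1.6 units further apart.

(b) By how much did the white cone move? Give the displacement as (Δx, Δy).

(1.7, -2.6)

From the two frames, the white cone sits at roughly (7.8, 4.7) before and (9.5, 2.1) after.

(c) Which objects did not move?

the green capsule and the red cube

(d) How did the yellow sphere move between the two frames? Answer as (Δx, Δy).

(-0.3, -0.9)

The yellow sphere was at about (10.5, 5.1) and moved to about (10.2, 4.2).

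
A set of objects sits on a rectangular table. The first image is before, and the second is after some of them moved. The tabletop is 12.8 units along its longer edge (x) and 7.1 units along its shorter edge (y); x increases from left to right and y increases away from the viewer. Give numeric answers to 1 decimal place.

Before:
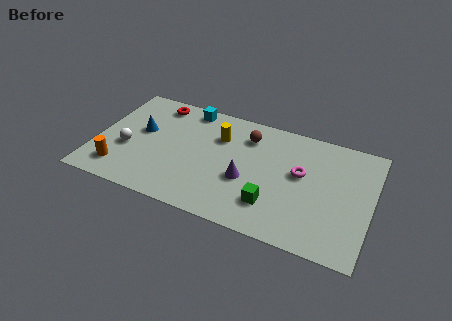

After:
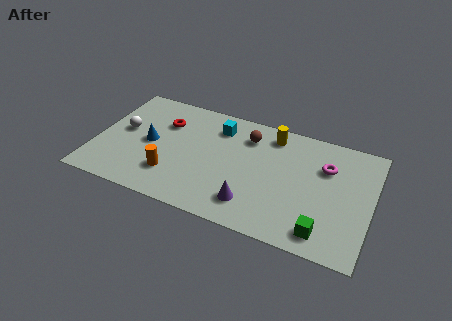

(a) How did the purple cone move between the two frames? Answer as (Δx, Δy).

(0.4, -1.3)

The purple cone started near (7.1, 2.8) and ended near (7.5, 1.5).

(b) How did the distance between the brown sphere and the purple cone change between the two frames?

+1.3

The distance was about 2.7 in the first image and 4.0 in the second, so they moved 1.3 units further apart.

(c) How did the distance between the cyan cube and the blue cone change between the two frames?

+0.7

Before: roughly 3.0 units apart; after: 3.7. That's 0.7 units further apart.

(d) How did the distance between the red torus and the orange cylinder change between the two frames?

-1.7

The distance was about 4.9 in the first image and 3.2 in the second, so they moved 1.7 units closer together.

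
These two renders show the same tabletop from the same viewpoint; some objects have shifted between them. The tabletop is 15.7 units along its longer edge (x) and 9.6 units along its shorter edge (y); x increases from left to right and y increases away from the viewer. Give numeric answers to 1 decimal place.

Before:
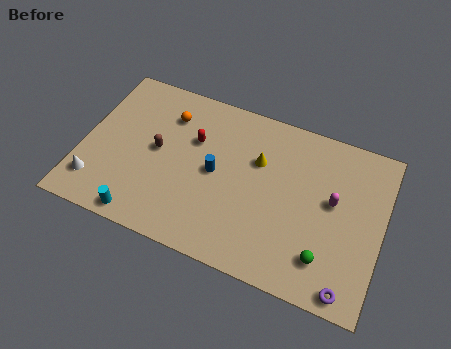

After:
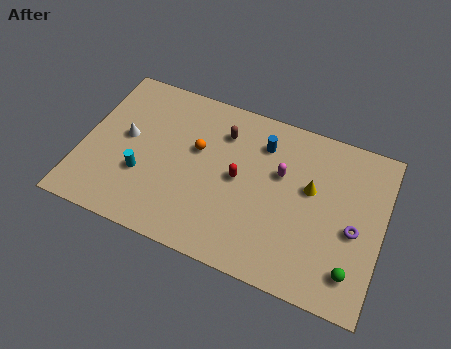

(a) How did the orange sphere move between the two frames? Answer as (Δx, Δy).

(1.7, -1.5)

The orange sphere started near (4.2, 7.3) and ended near (5.9, 5.8).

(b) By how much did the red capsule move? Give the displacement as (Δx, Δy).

(2.5, -1.4)

The red capsule was at about (5.7, 6.3) and moved to about (8.2, 4.9).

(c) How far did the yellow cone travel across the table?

2.9

The yellow cone moved from about (9.1, 6.3) to (11.9, 5.7), a distance of √(2.8² + 0.6²) ≈ 2.9.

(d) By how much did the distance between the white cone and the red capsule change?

-0.4

The distance was about 6.4 in the first image and 6.0 in the second, so they moved 0.4 units closer together.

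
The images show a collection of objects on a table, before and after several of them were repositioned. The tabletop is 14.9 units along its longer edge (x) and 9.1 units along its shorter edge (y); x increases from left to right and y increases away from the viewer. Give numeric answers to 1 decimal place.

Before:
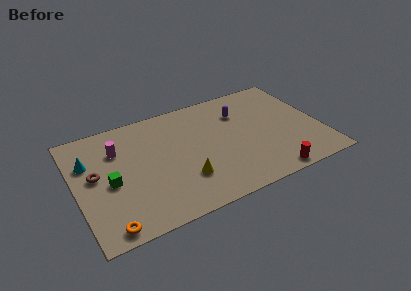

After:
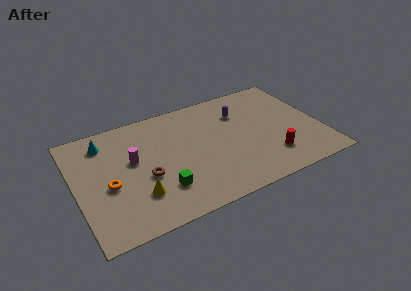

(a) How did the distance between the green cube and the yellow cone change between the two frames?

-3.2

They were about 4.6 units apart before and 1.4 after — 3.2 units closer together.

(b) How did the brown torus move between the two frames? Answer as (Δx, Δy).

(2.9, -1.3)

The brown torus started near (1.2, 5.0) and ended near (4.1, 3.7).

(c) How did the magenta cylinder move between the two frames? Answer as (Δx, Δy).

(0.8, -1.2)

From the two frames, the magenta cylinder sits at roughly (2.7, 6.5) before and (3.5, 5.3) after.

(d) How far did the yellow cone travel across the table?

2.8

The yellow cone moved from about (6.3, 2.6) to (3.5, 2.5), a distance of √(2.8² + 0.1²) ≈ 2.8.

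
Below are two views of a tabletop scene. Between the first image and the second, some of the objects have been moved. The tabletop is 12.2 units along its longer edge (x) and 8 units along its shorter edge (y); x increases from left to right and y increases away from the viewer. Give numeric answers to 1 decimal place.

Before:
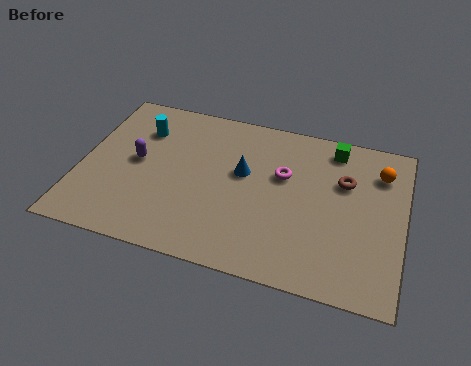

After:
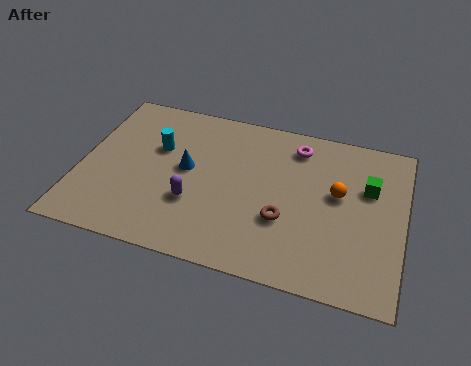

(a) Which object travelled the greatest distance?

the brown torus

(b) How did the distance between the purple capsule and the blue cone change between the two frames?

-2.4

The distance was about 4.0 in the first image and 1.6 in the second, so they moved 2.4 units closer together.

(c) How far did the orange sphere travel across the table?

2.1

The orange sphere was near (11.2, 6.1) before and (9.7, 4.6) after, so it travelled √(1.5² + 1.5²) ≈ 2.1 units.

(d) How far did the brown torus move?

3.3

The brown torus moved from about (9.9, 5.3) to (7.8, 2.8), a distance of √(2.1² + 2.5²) ≈ 3.3.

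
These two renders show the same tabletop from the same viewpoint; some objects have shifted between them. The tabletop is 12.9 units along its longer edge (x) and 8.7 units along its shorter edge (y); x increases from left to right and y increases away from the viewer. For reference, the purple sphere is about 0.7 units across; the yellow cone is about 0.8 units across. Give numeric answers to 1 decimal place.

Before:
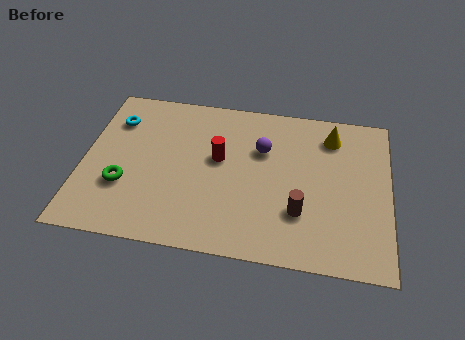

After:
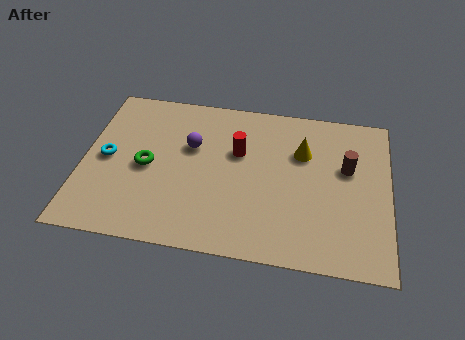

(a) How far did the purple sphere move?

3.0

From (7.5, 5.8) to (4.5, 5.5), the purple sphere covered √(3.0² + 0.3²) ≈ 3.0 units.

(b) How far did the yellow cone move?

1.6

The yellow cone moved from about (10.4, 7.0) to (9.2, 5.9), a distance of √(1.2² + 1.1²) ≈ 1.6.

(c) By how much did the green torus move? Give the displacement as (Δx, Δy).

(0.9, 1.2)

The green torus was at about (1.8, 2.9) and moved to about (2.7, 4.1).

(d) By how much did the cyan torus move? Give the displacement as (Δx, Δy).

(-0.2, -2.2)

The cyan torus started near (1.2, 6.5) and ended near (1.0, 4.3).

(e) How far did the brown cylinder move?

3.3

The brown cylinder was near (9.2, 2.6) before and (11.1, 5.3) after, so it travelled √(1.9² + 2.7²) ≈ 3.3 units.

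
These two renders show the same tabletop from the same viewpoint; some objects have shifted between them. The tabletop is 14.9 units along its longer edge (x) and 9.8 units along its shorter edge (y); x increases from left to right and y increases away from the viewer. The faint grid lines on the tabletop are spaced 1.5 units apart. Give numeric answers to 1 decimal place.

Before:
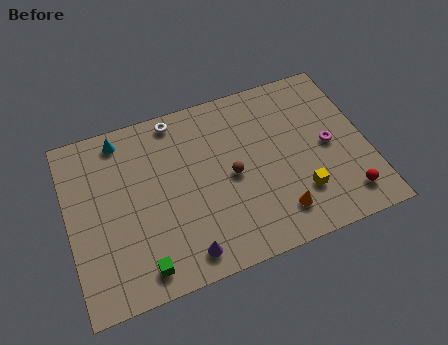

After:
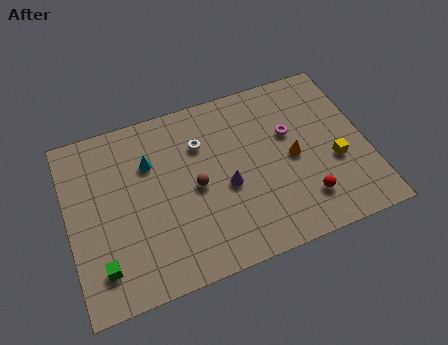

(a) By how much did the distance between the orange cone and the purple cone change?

-1.3

The distance was about 4.7 in the first image and 3.4 in the second, so they moved 1.3 units closer together.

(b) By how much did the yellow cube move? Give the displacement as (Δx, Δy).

(1.9, 1.2)

From the two frames, the yellow cube sits at roughly (11.3, 2.6) before and (13.2, 3.8) after.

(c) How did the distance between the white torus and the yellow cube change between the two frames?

-1.2

Before: roughly 8.4 units apart; after: 7.2. That's 1.2 units closer together.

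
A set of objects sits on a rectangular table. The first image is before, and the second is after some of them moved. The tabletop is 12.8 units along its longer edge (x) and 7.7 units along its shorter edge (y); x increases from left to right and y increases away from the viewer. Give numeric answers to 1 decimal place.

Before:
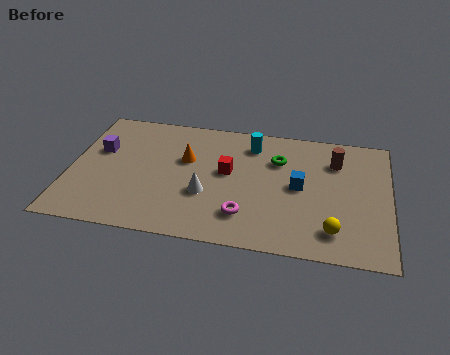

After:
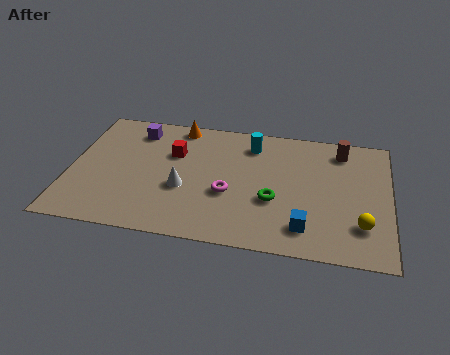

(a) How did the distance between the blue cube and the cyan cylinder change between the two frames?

+2.2

Before: roughly 3.0 units apart; after: 5.2. That's 2.2 units further apart.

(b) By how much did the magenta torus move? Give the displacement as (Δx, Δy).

(-0.7, 1.2)

The magenta torus was at about (7.1, 1.8) and moved to about (6.4, 3.0).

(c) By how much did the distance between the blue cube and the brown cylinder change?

+2.8

The distance was about 2.3 in the first image and 5.1 in the second, so they moved 2.8 units further apart.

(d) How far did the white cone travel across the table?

0.9

From (5.5, 2.8) to (4.6, 3.0), the white cone covered √(0.9² + 0.2²) ≈ 0.9 units.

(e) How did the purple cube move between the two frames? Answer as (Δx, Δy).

(1.4, 1.5)

The purple cube started near (1.1, 4.8) and ended near (2.5, 6.3).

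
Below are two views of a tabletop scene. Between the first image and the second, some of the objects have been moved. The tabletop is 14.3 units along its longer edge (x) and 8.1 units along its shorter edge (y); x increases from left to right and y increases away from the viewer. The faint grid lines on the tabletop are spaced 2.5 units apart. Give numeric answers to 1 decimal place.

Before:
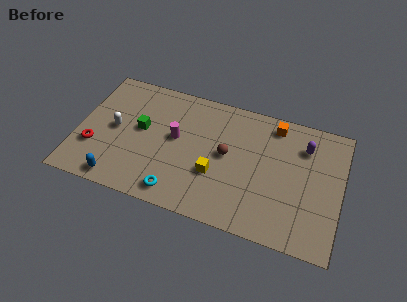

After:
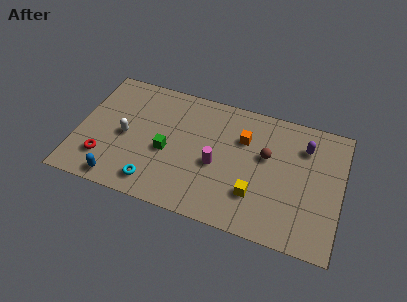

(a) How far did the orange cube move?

2.1

From (10.5, 7.0) to (8.9, 5.6), the orange cube covered √(1.6² + 1.4²) ≈ 2.1 units.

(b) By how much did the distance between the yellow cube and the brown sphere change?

+1.1

Before: roughly 1.5 units apart; after: 2.6. That's 1.1 units further apart.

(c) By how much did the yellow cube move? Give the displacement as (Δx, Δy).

(2.2, -0.6)

The yellow cube started near (7.6, 2.9) and ended near (9.8, 2.3).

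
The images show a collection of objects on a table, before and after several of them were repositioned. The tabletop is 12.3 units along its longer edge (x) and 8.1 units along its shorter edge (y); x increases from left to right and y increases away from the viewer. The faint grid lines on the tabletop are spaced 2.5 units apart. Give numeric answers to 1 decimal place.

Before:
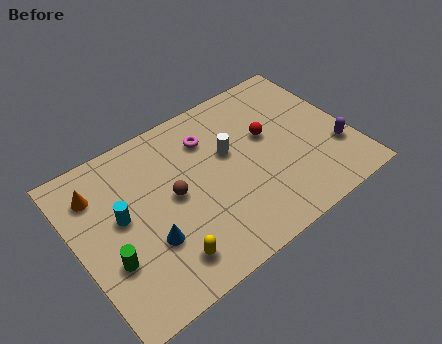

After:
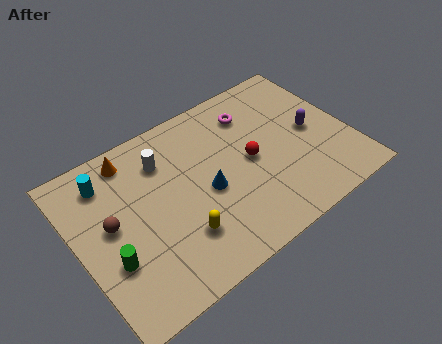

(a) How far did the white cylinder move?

3.0

The white cylinder moved from about (7.0, 4.9) to (4.2, 6.1), a distance of √(2.8² + 1.2²) ≈ 3.0.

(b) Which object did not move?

the green cylinder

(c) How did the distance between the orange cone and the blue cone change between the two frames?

+0.5

They were about 3.9 units apart before and 4.4 after — 0.5 units further apart.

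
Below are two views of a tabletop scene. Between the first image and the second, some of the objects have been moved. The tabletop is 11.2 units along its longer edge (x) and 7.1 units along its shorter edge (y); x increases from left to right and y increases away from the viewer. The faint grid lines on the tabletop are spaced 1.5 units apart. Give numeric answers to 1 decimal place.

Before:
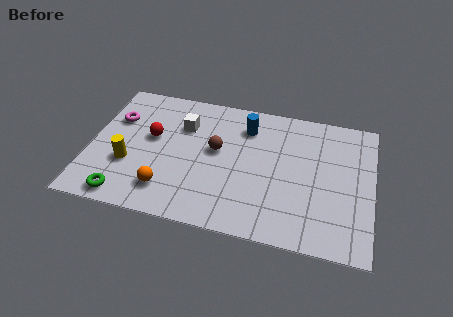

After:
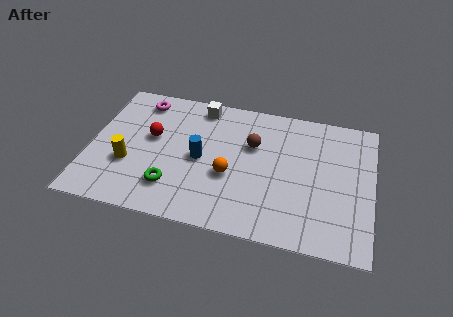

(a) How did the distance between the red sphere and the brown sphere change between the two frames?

+1.4

The distance was about 2.6 in the first image and 4.0 in the second, so they moved 1.4 units further apart.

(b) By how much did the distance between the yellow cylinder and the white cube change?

+1.3

The distance was about 3.2 in the first image and 4.5 in the second, so they moved 1.3 units further apart.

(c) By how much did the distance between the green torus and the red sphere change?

-0.8

Before: roughly 3.4 units apart; after: 2.6. That's 0.8 units closer together.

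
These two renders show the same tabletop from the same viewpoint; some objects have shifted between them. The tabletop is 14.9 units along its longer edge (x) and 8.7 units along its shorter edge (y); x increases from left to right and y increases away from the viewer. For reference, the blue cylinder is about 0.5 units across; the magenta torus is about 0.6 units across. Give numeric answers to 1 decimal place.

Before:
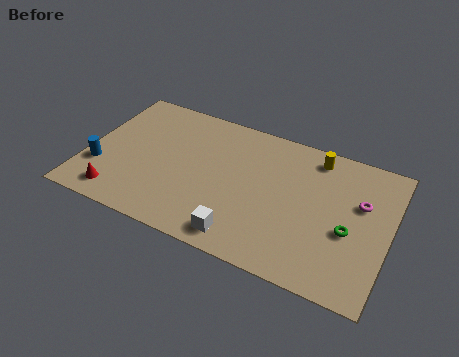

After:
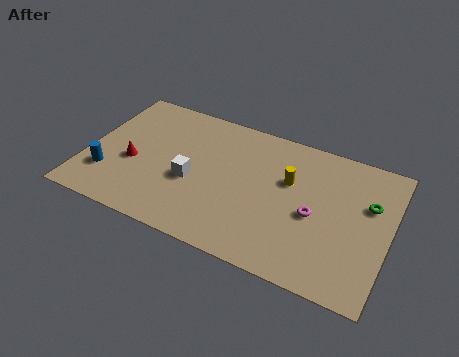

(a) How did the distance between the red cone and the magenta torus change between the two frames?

-3.2

Before: roughly 12.2 units apart; after: 9.0. That's 3.2 units closer together.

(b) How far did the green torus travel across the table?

2.2

The green torus moved from about (13.0, 3.6) to (13.8, 5.6), a distance of √(0.8² + 2.0²) ≈ 2.2.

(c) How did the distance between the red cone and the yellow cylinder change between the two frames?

-3.2

The distance was about 11.0 in the first image and 7.8 in the second, so they moved 3.2 units closer together.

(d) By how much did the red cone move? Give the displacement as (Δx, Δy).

(0.4, 2.3)

From the two frames, the red cone sits at roughly (1.9, 1.3) before and (2.3, 3.6) after.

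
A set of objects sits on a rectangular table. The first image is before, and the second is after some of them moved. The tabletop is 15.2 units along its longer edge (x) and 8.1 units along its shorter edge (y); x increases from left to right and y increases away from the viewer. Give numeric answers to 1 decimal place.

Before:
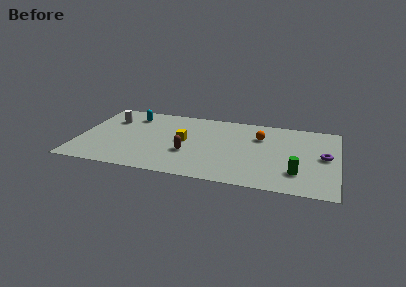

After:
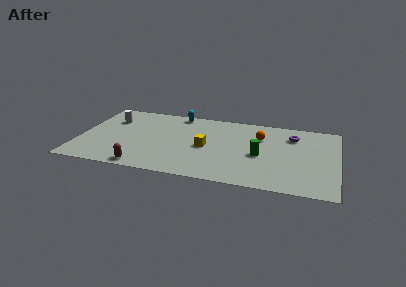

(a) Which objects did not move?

the orange sphere and the white cylinder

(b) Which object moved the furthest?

the brown capsule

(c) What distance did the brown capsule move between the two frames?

3.3

The brown capsule was near (6.5, 2.9) before and (4.0, 0.8) after, so it travelled √(2.5² + 2.1²) ≈ 3.3 units.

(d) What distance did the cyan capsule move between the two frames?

2.8

The cyan capsule was near (2.9, 6.5) before and (5.6, 7.3) after, so it travelled √(2.7² + 0.8²) ≈ 2.8 units.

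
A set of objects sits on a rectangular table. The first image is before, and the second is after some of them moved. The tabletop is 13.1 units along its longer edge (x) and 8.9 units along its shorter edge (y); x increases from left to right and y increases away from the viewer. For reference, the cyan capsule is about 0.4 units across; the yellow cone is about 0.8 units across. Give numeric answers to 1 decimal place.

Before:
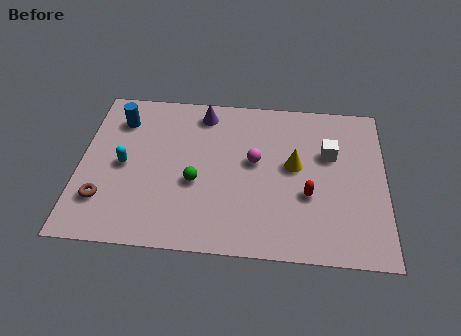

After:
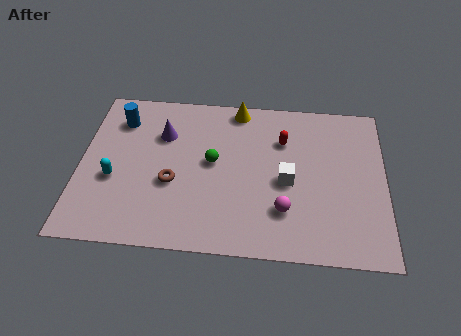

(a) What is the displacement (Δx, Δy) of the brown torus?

(2.9, 1.2)

The brown torus was at about (1.1, 2.3) and moved to about (4.0, 3.5).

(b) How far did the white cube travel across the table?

2.5

The white cube was near (10.7, 5.7) before and (8.9, 4.0) after, so it travelled √(1.8² + 1.7²) ≈ 2.5 units.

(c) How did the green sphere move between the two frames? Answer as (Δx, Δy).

(0.7, 1.2)

The green sphere was at about (5.0, 3.6) and moved to about (5.7, 4.8).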